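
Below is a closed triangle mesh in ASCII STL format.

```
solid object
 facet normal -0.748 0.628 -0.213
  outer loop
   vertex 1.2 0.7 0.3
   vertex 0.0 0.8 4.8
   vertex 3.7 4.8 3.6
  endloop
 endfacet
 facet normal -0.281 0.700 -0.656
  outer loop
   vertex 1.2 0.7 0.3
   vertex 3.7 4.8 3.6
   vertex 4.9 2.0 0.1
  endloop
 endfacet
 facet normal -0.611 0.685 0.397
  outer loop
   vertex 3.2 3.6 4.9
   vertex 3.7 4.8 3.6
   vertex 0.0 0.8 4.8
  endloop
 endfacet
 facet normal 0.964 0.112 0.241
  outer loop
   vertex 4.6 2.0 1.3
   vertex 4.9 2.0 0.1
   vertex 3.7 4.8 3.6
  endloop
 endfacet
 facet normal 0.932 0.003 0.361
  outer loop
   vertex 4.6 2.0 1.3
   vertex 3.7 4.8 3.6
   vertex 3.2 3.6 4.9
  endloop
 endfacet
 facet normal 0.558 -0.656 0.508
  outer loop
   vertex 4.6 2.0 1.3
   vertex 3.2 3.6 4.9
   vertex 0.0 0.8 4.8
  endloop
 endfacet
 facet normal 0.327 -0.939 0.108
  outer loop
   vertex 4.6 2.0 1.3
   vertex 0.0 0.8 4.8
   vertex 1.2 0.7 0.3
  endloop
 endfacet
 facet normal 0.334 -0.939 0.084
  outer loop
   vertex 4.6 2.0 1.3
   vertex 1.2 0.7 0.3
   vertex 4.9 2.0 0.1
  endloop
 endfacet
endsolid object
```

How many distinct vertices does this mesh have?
6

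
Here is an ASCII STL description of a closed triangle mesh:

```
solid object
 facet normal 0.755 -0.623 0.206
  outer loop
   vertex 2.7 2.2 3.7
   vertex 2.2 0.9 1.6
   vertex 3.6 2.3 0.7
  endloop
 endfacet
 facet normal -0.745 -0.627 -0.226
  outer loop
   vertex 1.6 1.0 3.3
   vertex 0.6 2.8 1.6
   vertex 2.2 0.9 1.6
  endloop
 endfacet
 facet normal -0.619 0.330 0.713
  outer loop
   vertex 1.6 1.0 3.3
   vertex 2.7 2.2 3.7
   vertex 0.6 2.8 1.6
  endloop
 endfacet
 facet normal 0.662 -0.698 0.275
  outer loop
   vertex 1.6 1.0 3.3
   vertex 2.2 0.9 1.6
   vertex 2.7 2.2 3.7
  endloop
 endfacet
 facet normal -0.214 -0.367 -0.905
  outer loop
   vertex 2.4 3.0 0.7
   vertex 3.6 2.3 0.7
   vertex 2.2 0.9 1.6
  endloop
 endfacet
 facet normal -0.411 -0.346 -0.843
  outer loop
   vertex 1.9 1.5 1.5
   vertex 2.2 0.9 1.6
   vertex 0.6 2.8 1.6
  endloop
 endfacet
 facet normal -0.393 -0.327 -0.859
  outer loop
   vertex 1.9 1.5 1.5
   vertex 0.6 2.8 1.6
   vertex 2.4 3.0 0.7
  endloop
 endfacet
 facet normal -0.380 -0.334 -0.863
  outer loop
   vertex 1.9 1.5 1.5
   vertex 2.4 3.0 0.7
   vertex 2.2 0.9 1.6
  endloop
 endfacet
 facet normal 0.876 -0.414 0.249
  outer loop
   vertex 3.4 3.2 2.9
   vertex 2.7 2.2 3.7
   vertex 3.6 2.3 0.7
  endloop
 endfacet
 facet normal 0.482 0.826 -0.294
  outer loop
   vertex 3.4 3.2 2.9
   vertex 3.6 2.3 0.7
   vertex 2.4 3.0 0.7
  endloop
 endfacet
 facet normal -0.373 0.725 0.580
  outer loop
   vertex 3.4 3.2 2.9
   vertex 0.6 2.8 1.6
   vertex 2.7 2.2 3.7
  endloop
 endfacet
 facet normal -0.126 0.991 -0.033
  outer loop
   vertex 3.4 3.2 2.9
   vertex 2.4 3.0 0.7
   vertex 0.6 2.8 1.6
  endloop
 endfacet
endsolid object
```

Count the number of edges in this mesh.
18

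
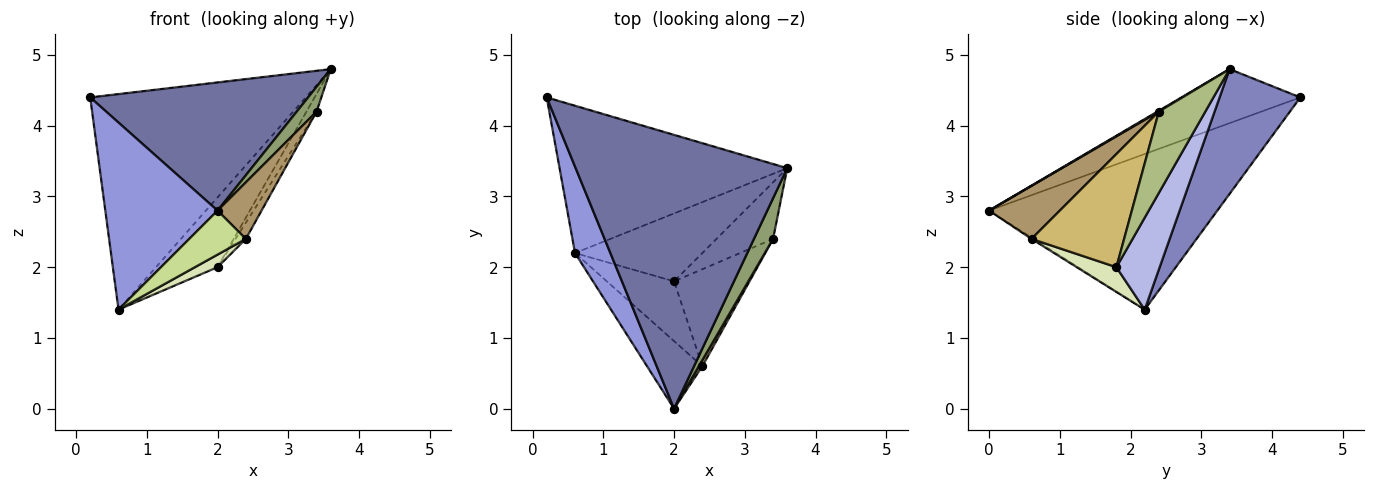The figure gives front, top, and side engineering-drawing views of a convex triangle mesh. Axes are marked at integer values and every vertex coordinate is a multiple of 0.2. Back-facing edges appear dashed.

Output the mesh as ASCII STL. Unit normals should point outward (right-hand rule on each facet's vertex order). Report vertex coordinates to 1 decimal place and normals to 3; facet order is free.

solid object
 facet normal -0.225 -0.413 0.882
  outer loop
   vertex 2.0 0.0 2.8
   vertex 3.6 3.4 4.8
   vertex 0.2 4.4 4.4
  endloop
 endfacet
 facet normal 0.295 0.789 -0.539
  outer loop
   vertex 0.6 2.2 1.4
   vertex 0.2 4.4 4.4
   vertex 3.6 3.4 4.8
  endloop
 endfacet
 facet normal -0.879 -0.432 0.200
  outer loop
   vertex 0.6 2.2 1.4
   vertex 2.0 0.0 2.8
   vertex 0.2 4.4 4.4
  endloop
 endfacet
 facet normal 0.450 0.640 -0.623
  outer loop
   vertex 2.0 1.8 2.0
   vertex 0.6 2.2 1.4
   vertex 3.6 3.4 4.8
  endloop
 endfacet
 facet normal 0.037 -0.520 0.854
  outer loop
   vertex 3.4 2.4 4.2
   vertex 3.6 3.4 4.8
   vertex 2.0 0.0 2.8
  endloop
 endfacet
 facet normal 0.808 0.176 -0.562
  outer loop
   vertex 3.4 2.4 4.2
   vertex 2.0 1.8 2.0
   vertex 3.6 3.4 4.8
  endloop
 endfacet
 facet normal -0.019 -0.546 -0.838
  outer loop
   vertex 2.4 0.6 2.4
   vertex 2.0 0.0 2.8
   vertex 0.6 2.2 1.4
  endloop
 endfacet
 facet normal 0.339 -0.194 -0.921
  outer loop
   vertex 2.4 0.6 2.4
   vertex 0.6 2.2 1.4
   vertex 2.0 1.8 2.0
  endloop
 endfacet
 facet normal 0.848 -0.527 0.057
  outer loop
   vertex 2.4 0.6 2.4
   vertex 3.4 2.4 4.2
   vertex 2.0 0.0 2.8
  endloop
 endfacet
 facet normal 0.829 0.092 -0.552
  outer loop
   vertex 2.4 0.6 2.4
   vertex 2.0 1.8 2.0
   vertex 3.4 2.4 4.2
  endloop
 endfacet
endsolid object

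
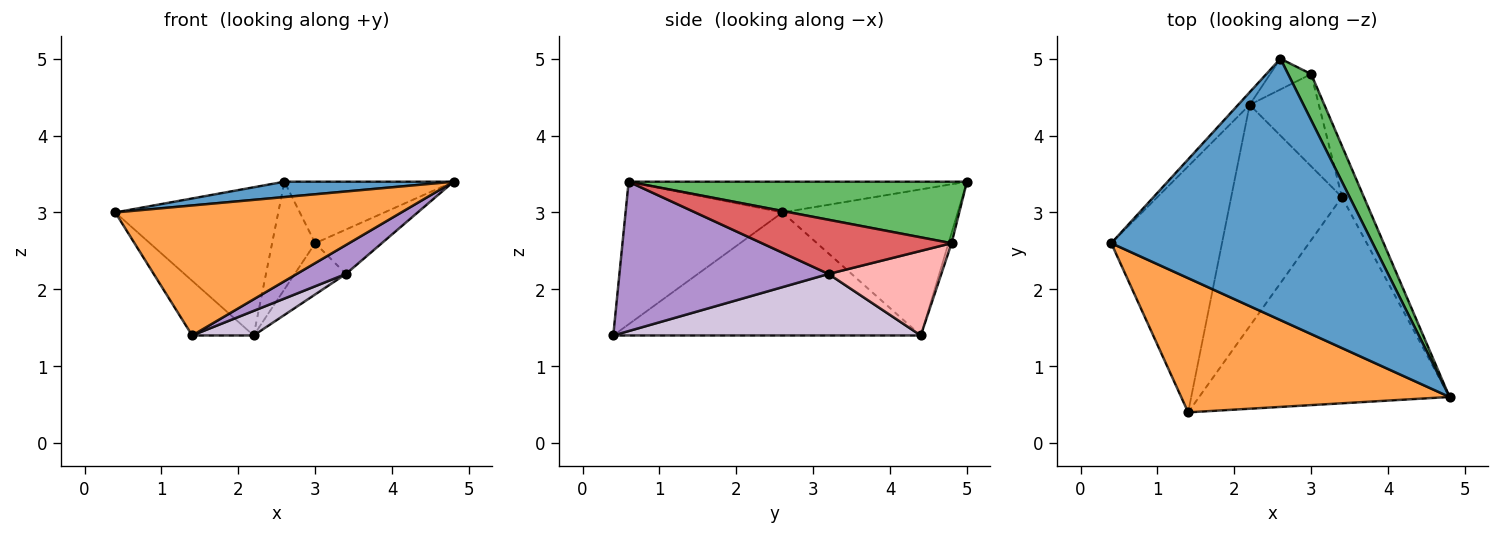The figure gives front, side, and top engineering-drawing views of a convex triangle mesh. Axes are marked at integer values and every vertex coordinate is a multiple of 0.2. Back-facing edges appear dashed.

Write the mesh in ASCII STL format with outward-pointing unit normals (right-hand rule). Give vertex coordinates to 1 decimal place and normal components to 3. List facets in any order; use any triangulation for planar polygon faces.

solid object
 facet normal -0.117 -0.058 0.991
  outer loop
   vertex 2.6 5.0 3.4
   vertex 0.4 2.6 3.0
   vertex 4.8 0.6 3.4
  endloop
 endfacet
 facet normal -0.731 0.680 -0.058
  outer loop
   vertex 2.2 4.4 1.4
   vertex 0.4 2.6 3.0
   vertex 2.6 5.0 3.4
  endloop
 endfacet
 facet normal -0.356 -0.650 0.671
  outer loop
   vertex 1.4 0.4 1.4
   vertex 4.8 0.6 3.4
   vertex 0.4 2.6 3.0
  endloop
 endfacet
 facet normal -0.735 0.147 -0.662
  outer loop
   vertex 1.4 0.4 1.4
   vertex 0.4 2.6 3.0
   vertex 2.2 4.4 1.4
  endloop
 endfacet
 facet normal 0.848 0.424 0.318
  outer loop
   vertex 3.0 4.8 2.6
   vertex 2.6 5.0 3.4
   vertex 4.8 0.6 3.4
  endloop
 endfacet
 facet normal -0.069 0.959 -0.274
  outer loop
   vertex 3.0 4.8 2.6
   vertex 2.2 4.4 1.4
   vertex 2.6 5.0 3.4
  endloop
 endfacet
 facet normal 0.881 0.310 -0.357
  outer loop
   vertex 3.4 3.2 2.2
   vertex 3.0 4.8 2.6
   vertex 4.8 0.6 3.4
  endloop
 endfacet
 facet normal 0.730 0.332 -0.597
  outer loop
   vertex 3.4 3.2 2.2
   vertex 2.2 4.4 1.4
   vertex 3.0 4.8 2.6
  endloop
 endfacet
 facet normal 0.509 -0.120 -0.853
  outer loop
   vertex 3.4 3.2 2.2
   vertex 4.8 0.6 3.4
   vertex 1.4 0.4 1.4
  endloop
 endfacet
 facet normal 0.483 -0.097 -0.870
  outer loop
   vertex 3.4 3.2 2.2
   vertex 1.4 0.4 1.4
   vertex 2.2 4.4 1.4
  endloop
 endfacet
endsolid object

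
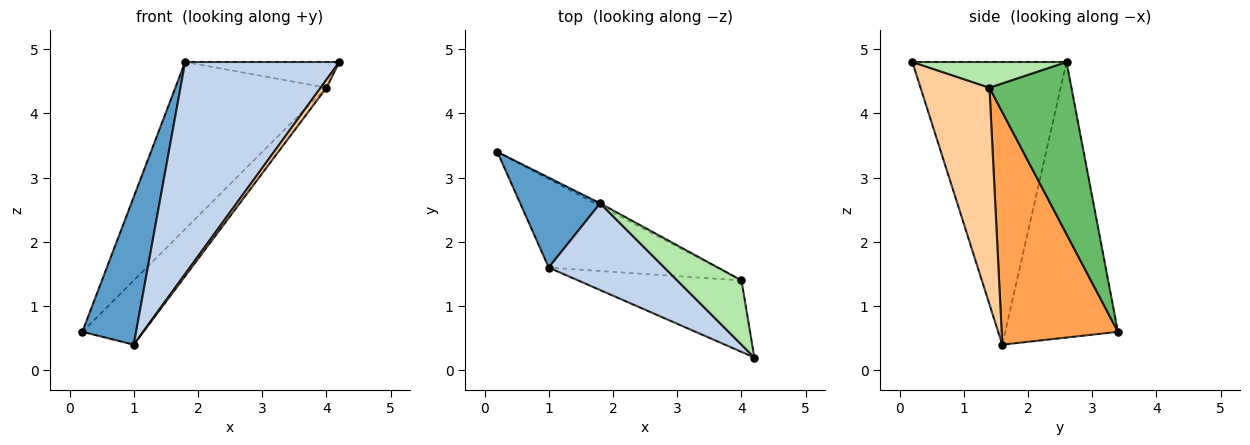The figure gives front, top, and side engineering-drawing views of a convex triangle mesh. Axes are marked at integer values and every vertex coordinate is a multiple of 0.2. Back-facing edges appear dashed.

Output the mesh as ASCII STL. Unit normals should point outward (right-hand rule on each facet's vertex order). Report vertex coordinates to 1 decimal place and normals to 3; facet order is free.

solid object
 facet normal -0.873 -0.416 0.253
  outer loop
   vertex 1.8 2.6 4.8
   vertex 0.2 3.4 0.6
   vertex 1.0 1.6 0.4
  endloop
 endfacet
 facet normal -0.679 -0.679 0.278
  outer loop
   vertex 1.8 2.6 4.8
   vertex 1.0 1.6 0.4
   vertex 4.2 0.2 4.8
  endloop
 endfacet
 facet normal 0.746 0.391 -0.540
  outer loop
   vertex 4.0 1.4 4.4
   vertex 1.0 1.6 0.4
   vertex 0.2 3.4 0.6
  endloop
 endfacet
 facet normal 0.797 -0.068 -0.601
  outer loop
   vertex 4.0 1.4 4.4
   vertex 4.2 0.2 4.8
   vertex 1.0 1.6 0.4
  endloop
 endfacet
 facet normal 0.477 0.879 -0.014
  outer loop
   vertex 4.0 1.4 4.4
   vertex 0.2 3.4 0.6
   vertex 1.8 2.6 4.8
  endloop
 endfacet
 facet normal 0.348 0.348 0.870
  outer loop
   vertex 4.0 1.4 4.4
   vertex 1.8 2.6 4.8
   vertex 4.2 0.2 4.8
  endloop
 endfacet
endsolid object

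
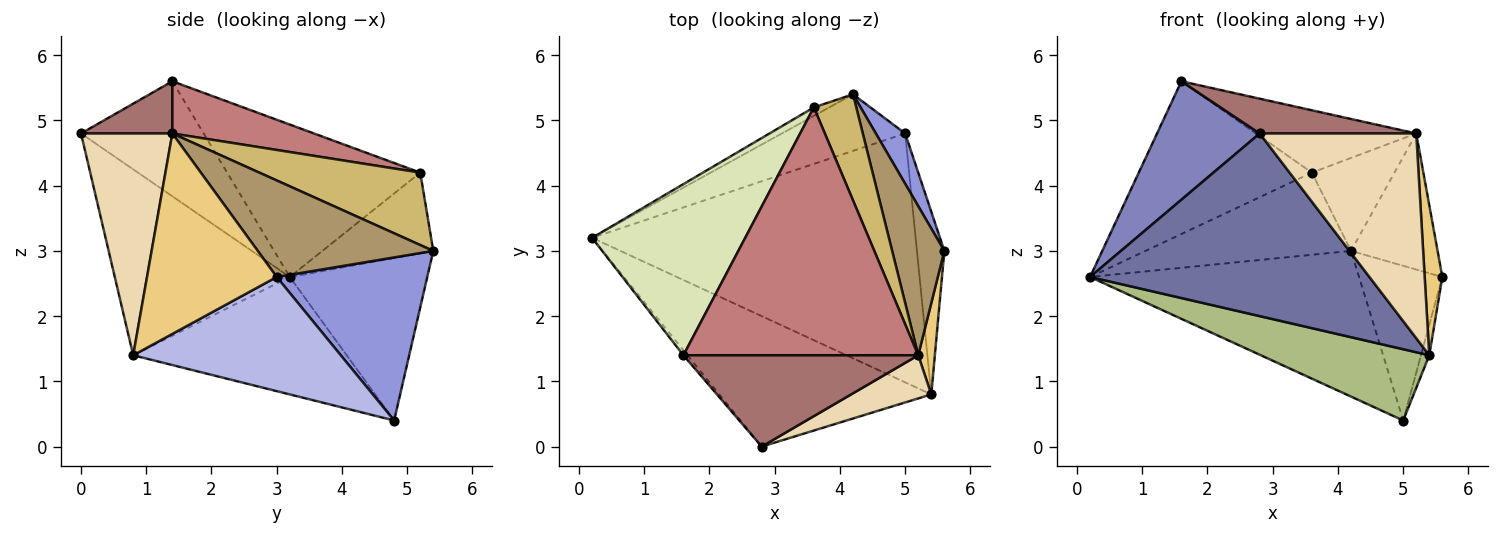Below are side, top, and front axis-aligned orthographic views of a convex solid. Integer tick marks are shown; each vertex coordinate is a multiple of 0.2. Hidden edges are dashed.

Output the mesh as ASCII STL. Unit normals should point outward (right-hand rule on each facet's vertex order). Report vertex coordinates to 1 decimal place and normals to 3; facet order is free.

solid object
 facet normal -0.454 -0.725 -0.518
  outer loop
   vertex 5.4 0.8 1.4
   vertex 2.8 0.0 4.8
   vertex 0.2 3.2 2.6
  endloop
 endfacet
 facet normal -0.767 -0.642 -0.027
  outer loop
   vertex 1.6 1.4 5.6
   vertex 0.2 3.2 2.6
   vertex 2.8 0.0 4.8
  endloop
 endfacet
 facet normal 0.864 0.478 0.156
  outer loop
   vertex 5.0 4.8 0.4
   vertex 4.2 5.4 3.0
   vertex 5.6 3.0 2.6
  endloop
 endfacet
 facet normal 0.972 0.039 -0.233
  outer loop
   vertex 5.0 4.8 0.4
   vertex 5.6 3.0 2.6
   vertex 5.4 0.8 1.4
  endloop
 endfacet
 facet normal -0.430 0.842 -0.327
  outer loop
   vertex 5.0 4.8 0.4
   vertex 0.2 3.2 2.6
   vertex 4.2 5.4 3.0
  endloop
 endfacet
 facet normal -0.329 -0.260 -0.908
  outer loop
   vertex 5.0 4.8 0.4
   vertex 5.4 0.8 1.4
   vertex 0.2 3.2 2.6
  endloop
 endfacet
 facet normal -0.473 0.876 -0.090
  outer loop
   vertex 3.6 5.2 4.2
   vertex 4.2 5.4 3.0
   vertex 0.2 3.2 2.6
  endloop
 endfacet
 facet normal -0.596 0.535 0.599
  outer loop
   vertex 3.6 5.2 4.2
   vertex 0.2 3.2 2.6
   vertex 1.6 1.4 5.6
  endloop
 endfacet
 facet normal 0.807 0.398 0.436
  outer loop
   vertex 5.2 1.4 4.8
   vertex 5.6 3.0 2.6
   vertex 4.2 5.4 3.0
  endloop
 endfacet
 facet normal 0.789 0.405 0.462
  outer loop
   vertex 5.2 1.4 4.8
   vertex 4.2 5.4 3.0
   vertex 3.6 5.2 4.2
  endloop
 endfacet
 facet normal 0.988 -0.134 0.082
  outer loop
   vertex 5.2 1.4 4.8
   vertex 5.4 0.8 1.4
   vertex 5.6 3.0 2.6
  endloop
 endfacet
 facet normal 0.496 -0.850 0.179
  outer loop
   vertex 5.2 1.4 4.8
   vertex 2.8 0.0 4.8
   vertex 5.4 0.8 1.4
  endloop
 endfacet
 facet normal 0.203 -0.349 0.915
  outer loop
   vertex 5.2 1.4 4.8
   vertex 1.6 1.4 5.6
   vertex 2.8 0.0 4.8
  endloop
 endfacet
 facet normal 0.211 0.238 0.948
  outer loop
   vertex 5.2 1.4 4.8
   vertex 3.6 5.2 4.2
   vertex 1.6 1.4 5.6
  endloop
 endfacet
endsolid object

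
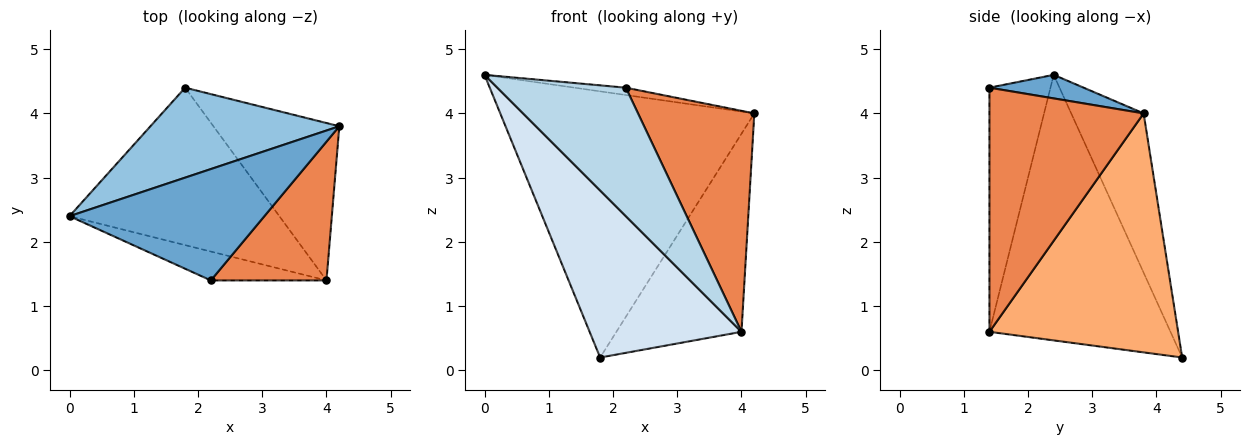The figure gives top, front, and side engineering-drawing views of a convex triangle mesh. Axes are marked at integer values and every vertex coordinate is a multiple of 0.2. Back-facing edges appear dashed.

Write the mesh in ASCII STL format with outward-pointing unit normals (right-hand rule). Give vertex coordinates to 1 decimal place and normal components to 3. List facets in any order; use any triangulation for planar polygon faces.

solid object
 facet normal 0.120 0.065 0.991
  outer loop
   vertex 2.2 1.4 4.4
   vertex 4.2 3.8 4.0
   vertex 0.0 2.4 4.6
  endloop
 endfacet
 facet normal -0.261 0.915 0.309
  outer loop
   vertex 1.8 4.4 0.2
   vertex 0.0 2.4 4.6
   vertex 4.2 3.8 4.0
  endloop
 endfacet
 facet normal -0.420 -0.885 -0.199
  outer loop
   vertex 4.0 1.4 0.6
   vertex 2.2 1.4 4.4
   vertex 0.0 2.4 4.6
  endloop
 endfacet
 facet normal -0.655 -0.550 -0.518
  outer loop
   vertex 4.0 1.4 0.6
   vertex 0.0 2.4 4.6
   vertex 1.8 4.4 0.2
  endloop
 endfacet
 facet normal 0.747 -0.563 0.354
  outer loop
   vertex 4.0 1.4 0.6
   vertex 4.2 3.8 4.0
   vertex 2.2 1.4 4.4
  endloop
 endfacet
 facet normal 0.763 0.506 -0.402
  outer loop
   vertex 4.0 1.4 0.6
   vertex 1.8 4.4 0.2
   vertex 4.2 3.8 4.0
  endloop
 endfacet
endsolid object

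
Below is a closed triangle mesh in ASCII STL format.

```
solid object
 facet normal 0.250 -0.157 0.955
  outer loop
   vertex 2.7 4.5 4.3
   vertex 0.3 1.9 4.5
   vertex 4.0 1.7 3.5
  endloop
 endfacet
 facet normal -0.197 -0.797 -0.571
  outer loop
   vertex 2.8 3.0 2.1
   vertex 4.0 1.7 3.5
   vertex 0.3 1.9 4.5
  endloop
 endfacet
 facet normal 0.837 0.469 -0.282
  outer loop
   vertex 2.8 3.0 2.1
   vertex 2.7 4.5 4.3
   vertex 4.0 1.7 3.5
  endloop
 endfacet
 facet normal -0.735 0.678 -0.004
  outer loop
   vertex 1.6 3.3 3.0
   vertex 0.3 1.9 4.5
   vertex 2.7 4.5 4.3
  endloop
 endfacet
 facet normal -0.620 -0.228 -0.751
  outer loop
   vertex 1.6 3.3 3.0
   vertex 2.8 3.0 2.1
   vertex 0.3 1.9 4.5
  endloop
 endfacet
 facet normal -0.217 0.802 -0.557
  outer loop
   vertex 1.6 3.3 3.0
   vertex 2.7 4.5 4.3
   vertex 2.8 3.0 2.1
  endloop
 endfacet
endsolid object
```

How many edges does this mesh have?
9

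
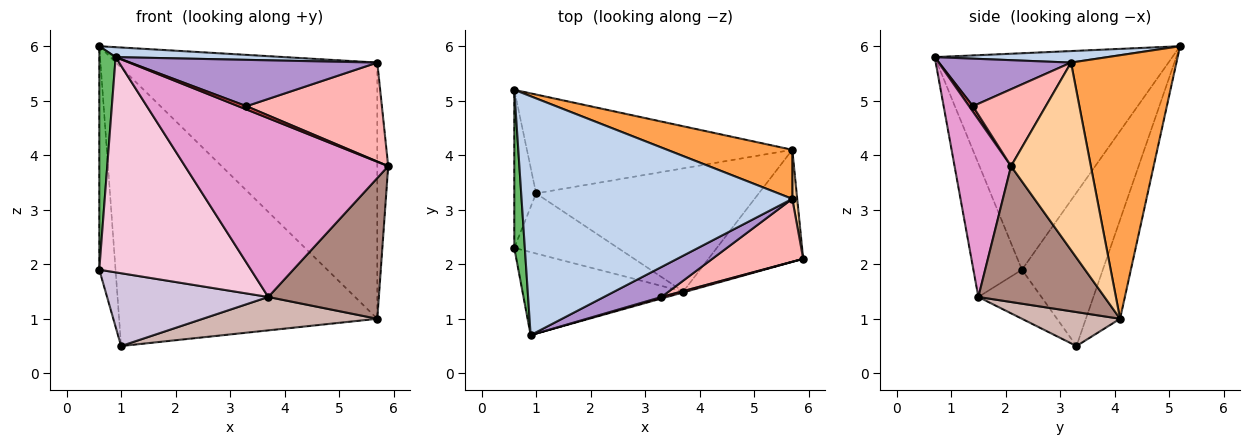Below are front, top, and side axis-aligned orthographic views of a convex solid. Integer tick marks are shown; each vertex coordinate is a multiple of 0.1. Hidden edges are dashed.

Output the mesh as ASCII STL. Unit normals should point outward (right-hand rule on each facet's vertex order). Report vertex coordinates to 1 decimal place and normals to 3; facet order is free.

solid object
 facet normal -0.124 0.935 -0.332
  outer loop
   vertex 5.7 4.1 1.0
   vertex 1.0 3.3 0.5
   vertex 0.6 5.2 6.0
  endloop
 endfacet
 facet normal 0.042 -0.042 0.998
  outer loop
   vertex 5.7 3.2 5.7
   vertex 0.6 5.2 6.0
   vertex 0.9 0.7 5.8
  endloop
 endfacet
 facet normal 0.368 0.913 0.175
  outer loop
   vertex 5.7 3.2 5.7
   vertex 5.7 4.1 1.0
   vertex 0.6 5.2 6.0
  endloop
 endfacet
 facet normal 0.990 0.135 0.026
  outer loop
   vertex 5.7 3.2 5.7
   vertex 5.9 2.1 3.8
   vertex 5.7 4.1 1.0
  endloop
 endfacet
 facet normal -0.996 -0.069 0.049
  outer loop
   vertex 0.6 2.3 1.9
   vertex 0.9 0.7 5.8
   vertex 0.6 5.2 6.0
  endloop
 endfacet
 facet normal -0.971 0.195 -0.138
  outer loop
   vertex 0.6 2.3 1.9
   vertex 0.6 5.2 6.0
   vertex 1.0 3.3 0.5
  endloop
 endfacet
 facet normal 0.389 -0.835 0.389
  outer loop
   vertex 3.3 1.4 4.9
   vertex 0.9 0.7 5.8
   vertex 5.9 2.1 3.8
  endloop
 endfacet
 facet normal 0.414 -0.768 0.488
  outer loop
   vertex 3.3 1.4 4.9
   vertex 5.9 2.1 3.8
   vertex 5.7 3.2 5.7
  endloop
 endfacet
 facet normal 0.409 -0.766 0.496
  outer loop
   vertex 3.3 1.4 4.9
   vertex 5.7 3.2 5.7
   vertex 0.9 0.7 5.8
  endloop
 endfacet
 facet normal -0.289 -0.738 -0.610
  outer loop
   vertex 3.7 1.5 1.4
   vertex 0.6 2.3 1.9
   vertex 1.0 3.3 0.5
  endloop
 endfacet
 facet normal 0.666 -0.584 -0.465
  outer loop
   vertex 3.7 1.5 1.4
   vertex 5.7 4.1 1.0
   vertex 5.9 2.1 3.8
  endloop
 endfacet
 facet normal 0.146 -0.259 -0.955
  outer loop
   vertex 3.7 1.5 1.4
   vertex 1.0 3.3 0.5
   vertex 5.7 4.1 1.0
  endloop
 endfacet
 facet normal 0.268 -0.963 -0.005
  outer loop
   vertex 3.7 1.5 1.4
   vertex 5.9 2.1 3.8
   vertex 0.9 0.7 5.8
  endloop
 endfacet
 facet normal -0.286 -0.894 -0.345
  outer loop
   vertex 3.7 1.5 1.4
   vertex 0.9 0.7 5.8
   vertex 0.6 2.3 1.9
  endloop
 endfacet
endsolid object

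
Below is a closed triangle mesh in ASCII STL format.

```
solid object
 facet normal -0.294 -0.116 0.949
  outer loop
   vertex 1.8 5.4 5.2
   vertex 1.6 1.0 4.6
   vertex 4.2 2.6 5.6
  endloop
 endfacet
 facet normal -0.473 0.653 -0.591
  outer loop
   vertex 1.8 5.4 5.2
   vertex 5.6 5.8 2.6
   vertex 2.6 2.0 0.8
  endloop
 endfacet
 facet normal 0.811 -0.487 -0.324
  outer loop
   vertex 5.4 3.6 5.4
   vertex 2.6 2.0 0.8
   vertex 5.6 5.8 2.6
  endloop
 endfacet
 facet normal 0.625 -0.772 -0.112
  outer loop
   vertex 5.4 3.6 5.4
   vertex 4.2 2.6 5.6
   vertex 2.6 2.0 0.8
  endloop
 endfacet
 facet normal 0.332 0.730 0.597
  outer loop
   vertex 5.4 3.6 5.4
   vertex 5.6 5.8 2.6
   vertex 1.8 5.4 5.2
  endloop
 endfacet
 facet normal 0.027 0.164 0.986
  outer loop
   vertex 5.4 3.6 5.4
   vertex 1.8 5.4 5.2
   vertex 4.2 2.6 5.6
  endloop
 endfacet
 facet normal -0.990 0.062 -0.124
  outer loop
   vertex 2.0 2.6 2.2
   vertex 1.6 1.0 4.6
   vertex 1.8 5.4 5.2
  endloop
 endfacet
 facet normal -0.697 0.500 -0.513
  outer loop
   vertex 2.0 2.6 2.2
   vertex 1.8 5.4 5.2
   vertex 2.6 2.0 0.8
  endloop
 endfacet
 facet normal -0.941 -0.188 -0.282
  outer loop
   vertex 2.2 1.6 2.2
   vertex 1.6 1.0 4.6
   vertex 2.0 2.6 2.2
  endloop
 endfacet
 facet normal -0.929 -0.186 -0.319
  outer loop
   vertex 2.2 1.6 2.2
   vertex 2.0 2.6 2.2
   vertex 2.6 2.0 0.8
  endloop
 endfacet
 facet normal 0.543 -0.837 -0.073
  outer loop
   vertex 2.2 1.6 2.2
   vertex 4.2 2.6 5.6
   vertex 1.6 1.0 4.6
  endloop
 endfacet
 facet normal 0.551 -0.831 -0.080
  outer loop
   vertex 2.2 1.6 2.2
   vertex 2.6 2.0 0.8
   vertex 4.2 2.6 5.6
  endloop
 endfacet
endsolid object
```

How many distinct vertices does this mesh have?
8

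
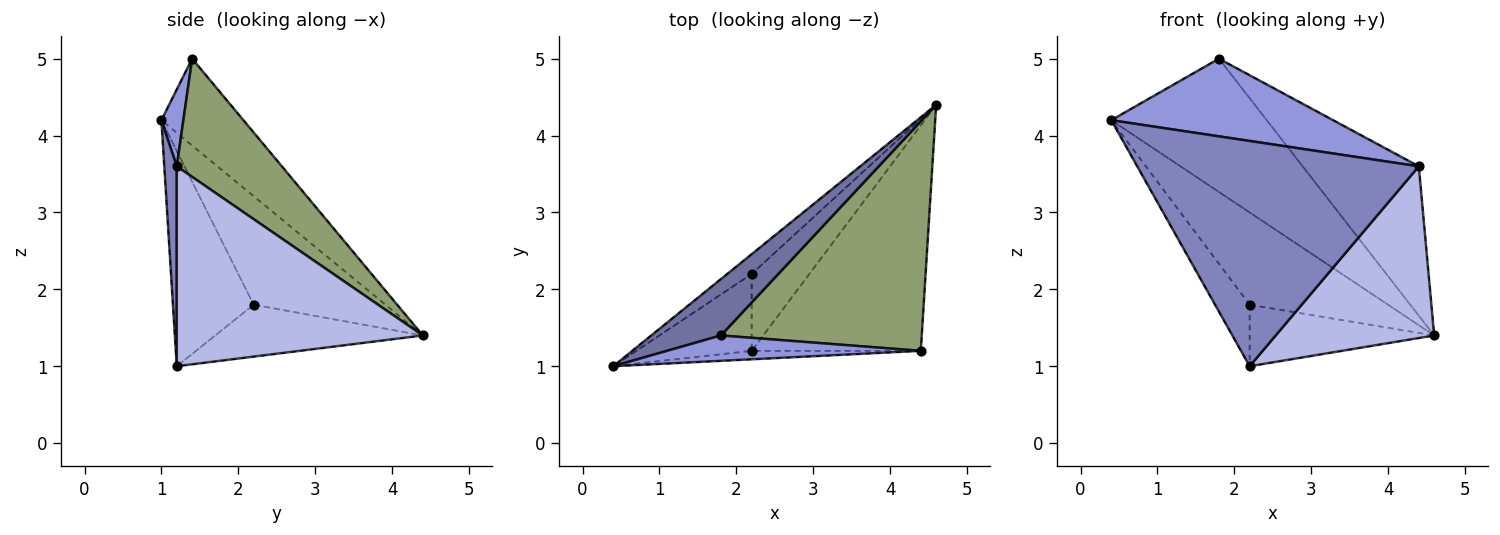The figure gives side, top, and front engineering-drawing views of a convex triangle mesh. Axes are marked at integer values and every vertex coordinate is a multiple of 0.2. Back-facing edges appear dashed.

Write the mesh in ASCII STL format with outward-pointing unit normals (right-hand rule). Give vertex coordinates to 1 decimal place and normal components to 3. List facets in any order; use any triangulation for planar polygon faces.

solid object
 facet normal -0.437 0.828 0.350
  outer loop
   vertex 1.8 1.4 5.0
   vertex 4.6 4.4 1.4
   vertex 0.4 1.0 4.2
  endloop
 endfacet
 facet normal 0.044 -0.998 -0.037
  outer loop
   vertex 4.4 1.2 3.6
   vertex 0.4 1.0 4.2
   vertex 2.2 1.2 1.0
  endloop
 endfacet
 facet normal 0.094 -0.946 0.309
  outer loop
   vertex 4.4 1.2 3.6
   vertex 1.8 1.4 5.0
   vertex 0.4 1.0 4.2
  endloop
 endfacet
 facet normal 0.685 -0.441 -0.580
  outer loop
   vertex 4.4 1.2 3.6
   vertex 2.2 1.2 1.0
   vertex 4.6 4.4 1.4
  endloop
 endfacet
 facet normal 0.442 0.489 0.752
  outer loop
   vertex 4.4 1.2 3.6
   vertex 4.6 4.4 1.4
   vertex 1.8 1.4 5.0
  endloop
 endfacet
 facet normal -0.681 0.716 -0.153
  outer loop
   vertex 2.2 2.2 1.8
   vertex 0.4 1.0 4.2
   vertex 4.6 4.4 1.4
  endloop
 endfacet
 facet normal -0.825 0.353 -0.442
  outer loop
   vertex 2.2 2.2 1.8
   vertex 2.2 1.2 1.0
   vertex 0.4 1.0 4.2
  endloop
 endfacet
 facet normal -0.575 0.511 -0.639
  outer loop
   vertex 2.2 2.2 1.8
   vertex 4.6 4.4 1.4
   vertex 2.2 1.2 1.0
  endloop
 endfacet
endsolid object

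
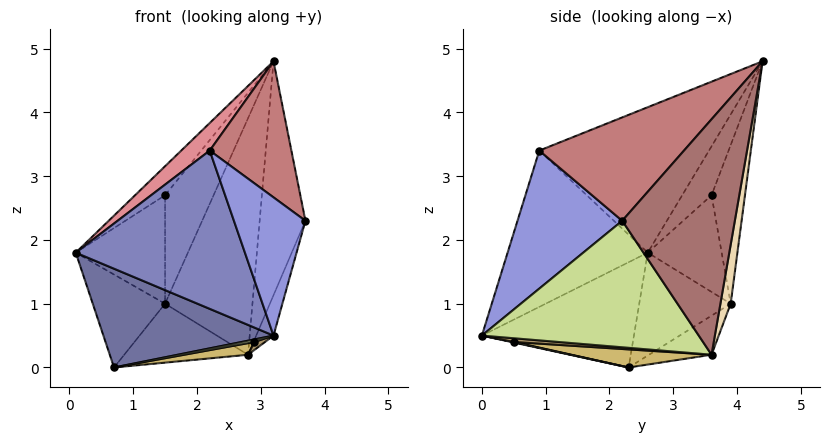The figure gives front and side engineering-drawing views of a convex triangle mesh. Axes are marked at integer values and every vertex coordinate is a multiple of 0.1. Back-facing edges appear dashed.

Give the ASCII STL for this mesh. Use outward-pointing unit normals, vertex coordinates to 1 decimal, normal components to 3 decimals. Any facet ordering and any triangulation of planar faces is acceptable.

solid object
 facet normal -0.663 -0.742 -0.097
  outer loop
   vertex 0.7 2.3 0.0
   vertex 3.2 0.0 0.5
   vertex 0.1 2.6 1.8
  endloop
 endfacet
 facet normal -0.638 -0.770 0.019
  outer loop
   vertex 2.2 0.9 3.4
   vertex 0.1 2.6 1.8
   vertex 3.2 0.0 0.5
  endloop
 endfacet
 facet normal 0.750 -0.512 0.418
  outer loop
   vertex 2.2 0.9 3.4
   vertex 3.2 0.0 0.5
   vertex 3.7 2.2 2.3
  endloop
 endfacet
 facet normal -0.737 0.583 -0.343
  outer loop
   vertex 1.5 3.9 1.0
   vertex 0.7 2.3 0.0
   vertex 0.1 2.6 1.8
  endloop
 endfacet
 facet normal -0.632 0.763 0.135
  outer loop
   vertex 1.5 3.6 2.7
   vertex 1.5 3.9 1.0
   vertex 0.1 2.6 1.8
  endloop
 endfacet
 facet normal -0.308 0.610 -0.730
  outer loop
   vertex 2.8 3.6 0.2
   vertex 0.7 2.3 0.0
   vertex 1.5 3.9 1.0
  endloop
 endfacet
 facet normal 0.934 0.075 -0.350
  outer loop
   vertex 2.8 3.6 0.2
   vertex 3.7 2.2 2.3
   vertex 3.2 0.0 0.5
  endloop
 endfacet
 facet normal 0.035 -0.176 -0.984
  outer loop
   vertex 2.9 0.5 0.4
   vertex 3.2 0.0 0.5
   vertex 0.7 2.3 0.0
  endloop
 endfacet
 facet normal 0.232 -0.055 -0.971
  outer loop
   vertex 2.9 0.5 0.4
   vertex 2.8 3.6 0.2
   vertex 3.2 0.0 0.5
  endloop
 endfacet
 facet normal 0.131 -0.060 -0.990
  outer loop
   vertex 2.9 0.5 0.4
   vertex 0.7 2.3 0.0
   vertex 2.8 3.6 0.2
  endloop
 endfacet
 facet normal -0.561 0.815 0.144
  outer loop
   vertex 3.2 4.4 4.8
   vertex 1.5 3.9 1.0
   vertex 1.5 3.6 2.7
  endloop
 endfacet
 facet normal 0.115 0.977 -0.180
  outer loop
   vertex 3.2 4.4 4.8
   vertex 2.8 3.6 0.2
   vertex 1.5 3.9 1.0
  endloop
 endfacet
 facet normal 0.917 0.373 -0.145
  outer loop
   vertex 3.2 4.4 4.8
   vertex 3.7 2.2 2.3
   vertex 2.8 3.6 0.2
  endloop
 endfacet
 facet normal 0.745 -0.420 0.519
  outer loop
   vertex 3.2 4.4 4.8
   vertex 2.2 0.9 3.4
   vertex 3.7 2.2 2.3
  endloop
 endfacet
 facet normal -0.657 -0.110 0.745
  outer loop
   vertex 3.2 4.4 4.8
   vertex 0.1 2.6 1.8
   vertex 2.2 0.9 3.4
  endloop
 endfacet
 facet normal -0.671 0.686 0.282
  outer loop
   vertex 3.2 4.4 4.8
   vertex 1.5 3.6 2.7
   vertex 0.1 2.6 1.8
  endloop
 endfacet
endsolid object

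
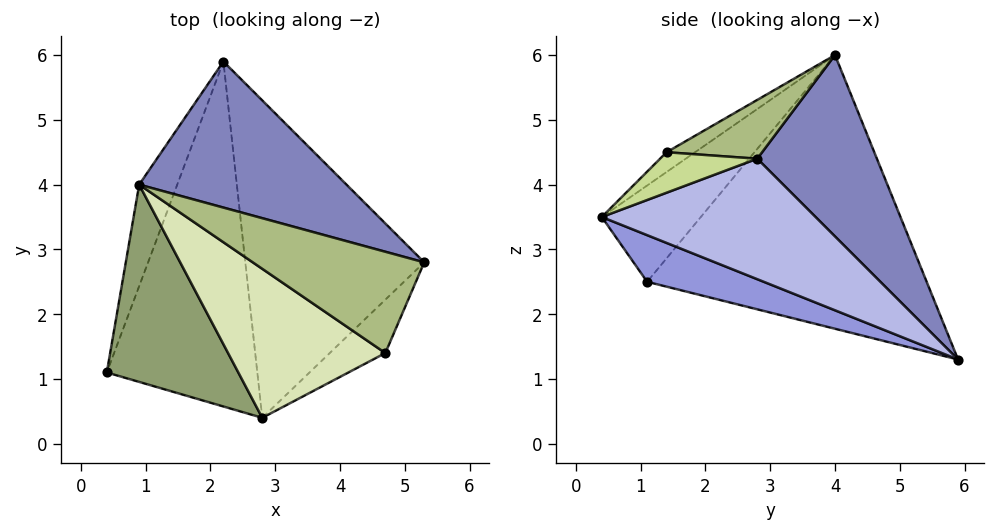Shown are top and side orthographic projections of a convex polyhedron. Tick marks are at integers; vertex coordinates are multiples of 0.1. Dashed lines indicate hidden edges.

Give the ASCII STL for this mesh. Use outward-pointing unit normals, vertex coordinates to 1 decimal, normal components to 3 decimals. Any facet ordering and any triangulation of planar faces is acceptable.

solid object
 facet normal -0.939 0.319 -0.131
  outer loop
   vertex 0.9 4.0 6.0
   vertex 2.2 5.9 1.3
   vertex 0.4 1.1 2.5
  endloop
 endfacet
 facet normal 0.381 0.816 0.435
  outer loop
   vertex 0.9 4.0 6.0
   vertex 5.3 2.8 4.4
   vertex 2.2 5.9 1.3
  endloop
 endfacet
 facet normal 0.279 -0.330 -0.902
  outer loop
   vertex 2.8 0.4 3.5
   vertex 0.4 1.1 2.5
   vertex 2.2 5.9 1.3
  endloop
 endfacet
 facet normal 0.539 -0.261 -0.801
  outer loop
   vertex 2.8 0.4 3.5
   vertex 2.2 5.9 1.3
   vertex 5.3 2.8 4.4
  endloop
 endfacet
 facet normal -0.445 -0.657 0.608
  outer loop
   vertex 2.8 0.4 3.5
   vertex 0.9 4.0 6.0
   vertex 0.4 1.1 2.5
  endloop
 endfacet
 facet normal 0.324 -0.071 0.943
  outer loop
   vertex 4.7 1.4 4.5
   vertex 5.3 2.8 4.4
   vertex 0.9 4.0 6.0
  endloop
 endfacet
 facet normal 0.562 -0.296 -0.772
  outer loop
   vertex 4.7 1.4 4.5
   vertex 2.8 0.4 3.5
   vertex 5.3 2.8 4.4
  endloop
 endfacet
 facet normal -0.100 -0.603 0.792
  outer loop
   vertex 4.7 1.4 4.5
   vertex 0.9 4.0 6.0
   vertex 2.8 0.4 3.5
  endloop
 endfacet
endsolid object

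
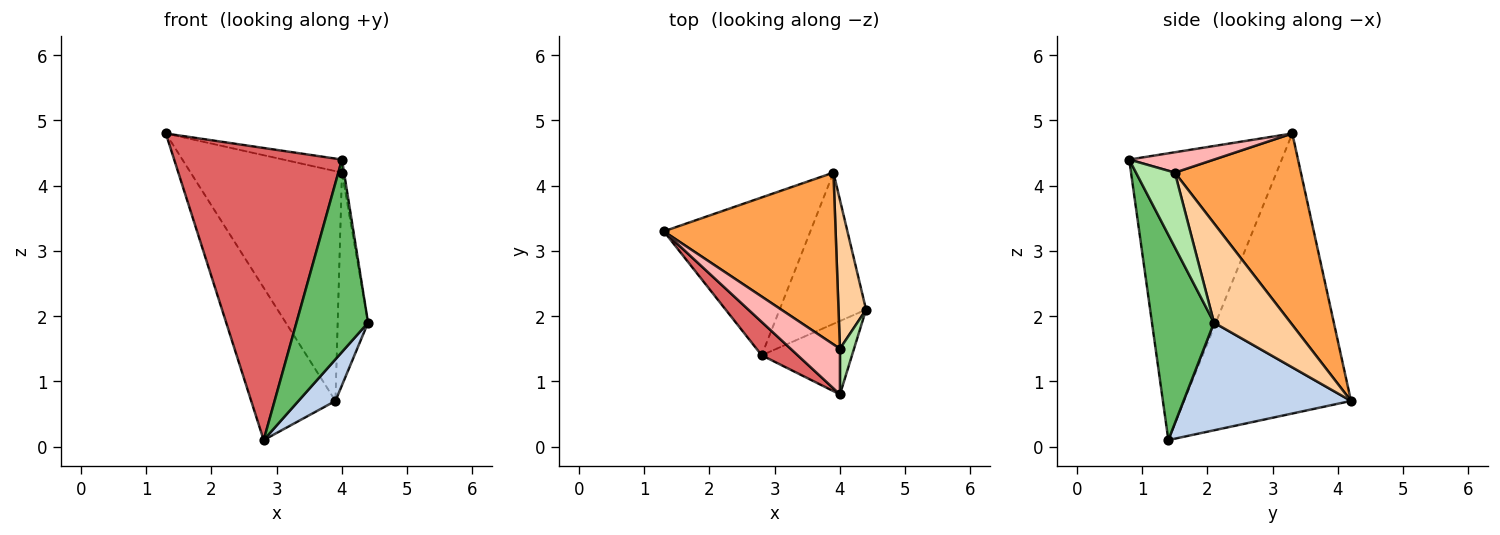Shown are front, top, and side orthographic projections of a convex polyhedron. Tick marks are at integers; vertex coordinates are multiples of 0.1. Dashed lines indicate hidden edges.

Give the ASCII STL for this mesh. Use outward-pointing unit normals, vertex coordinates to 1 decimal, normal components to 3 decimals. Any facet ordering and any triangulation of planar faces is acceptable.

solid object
 facet normal -0.809 0.408 -0.423
  outer loop
   vertex 2.8 1.4 0.1
   vertex 1.3 3.3 4.8
   vertex 3.9 4.2 0.7
  endloop
 endfacet
 facet normal 0.768 -0.170 -0.617
  outer loop
   vertex 2.8 1.4 0.1
   vertex 3.9 4.2 0.7
   vertex 4.4 2.1 1.9
  endloop
 endfacet
 facet normal 0.555 0.666 0.498
  outer loop
   vertex 4.0 1.5 4.2
   vertex 3.9 4.2 0.7
   vertex 1.3 3.3 4.8
  endloop
 endfacet
 facet normal 0.900 0.357 0.250
  outer loop
   vertex 4.0 1.5 4.2
   vertex 4.4 2.1 1.9
   vertex 3.9 4.2 0.7
  endloop
 endfacet
 facet normal 0.629 -0.726 -0.277
  outer loop
   vertex 4.0 0.8 4.4
   vertex 2.8 1.4 0.1
   vertex 4.4 2.1 1.9
  endloop
 endfacet
 facet normal 0.981 0.053 0.184
  outer loop
   vertex 4.0 0.8 4.4
   vertex 4.4 2.1 1.9
   vertex 4.0 1.5 4.2
  endloop
 endfacet
 facet normal -0.670 -0.737 0.084
  outer loop
   vertex 4.0 0.8 4.4
   vertex 1.3 3.3 4.8
   vertex 2.8 1.4 0.1
  endloop
 endfacet
 facet normal 0.369 0.255 0.894
  outer loop
   vertex 4.0 0.8 4.4
   vertex 4.0 1.5 4.2
   vertex 1.3 3.3 4.8
  endloop
 endfacet
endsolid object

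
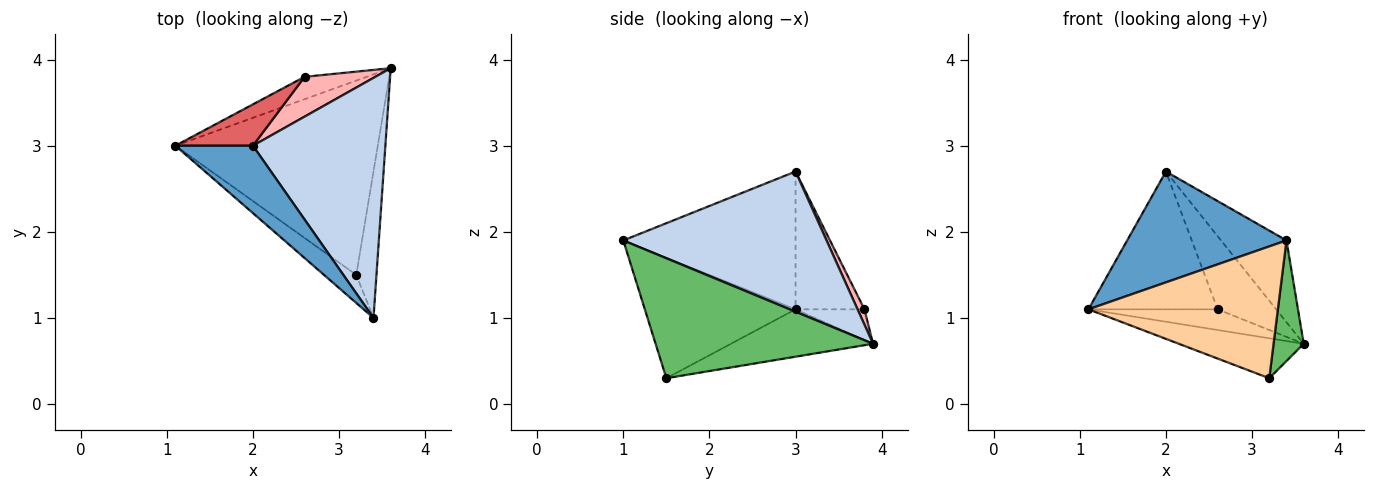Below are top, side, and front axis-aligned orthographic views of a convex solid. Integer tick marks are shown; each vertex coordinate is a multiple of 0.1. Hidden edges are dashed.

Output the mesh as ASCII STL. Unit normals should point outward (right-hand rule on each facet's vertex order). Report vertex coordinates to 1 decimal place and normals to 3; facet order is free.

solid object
 facet normal -0.679 -0.628 0.382
  outer loop
   vertex 2.0 3.0 2.7
   vertex 1.1 3.0 1.1
   vertex 3.4 1.0 1.9
  endloop
 endfacet
 facet normal 0.708 0.228 0.669
  outer loop
   vertex 2.0 3.0 2.7
   vertex 3.4 1.0 1.9
   vertex 3.6 3.9 0.7
  endloop
 endfacet
 facet normal -0.223 0.196 -0.955
  outer loop
   vertex 3.2 1.5 0.3
   vertex 1.1 3.0 1.1
   vertex 3.6 3.9 0.7
  endloop
 endfacet
 facet normal -0.614 -0.772 -0.164
  outer loop
   vertex 3.2 1.5 0.3
   vertex 3.4 1.0 1.9
   vertex 1.1 3.0 1.1
  endloop
 endfacet
 facet normal 0.977 -0.135 -0.164
  outer loop
   vertex 3.2 1.5 0.3
   vertex 3.6 3.9 0.7
   vertex 3.4 1.0 1.9
  endloop
 endfacet
 facet normal -0.340 0.638 -0.691
  outer loop
   vertex 2.6 3.8 1.1
   vertex 3.6 3.9 0.7
   vertex 1.1 3.0 1.1
  endloop
 endfacet
 facet normal -0.455 0.853 0.256
  outer loop
   vertex 2.6 3.8 1.1
   vertex 1.1 3.0 1.1
   vertex 2.0 3.0 2.7
  endloop
 endfacet
 facet normal 0.103 0.874 0.475
  outer loop
   vertex 2.6 3.8 1.1
   vertex 2.0 3.0 2.7
   vertex 3.6 3.9 0.7
  endloop
 endfacet
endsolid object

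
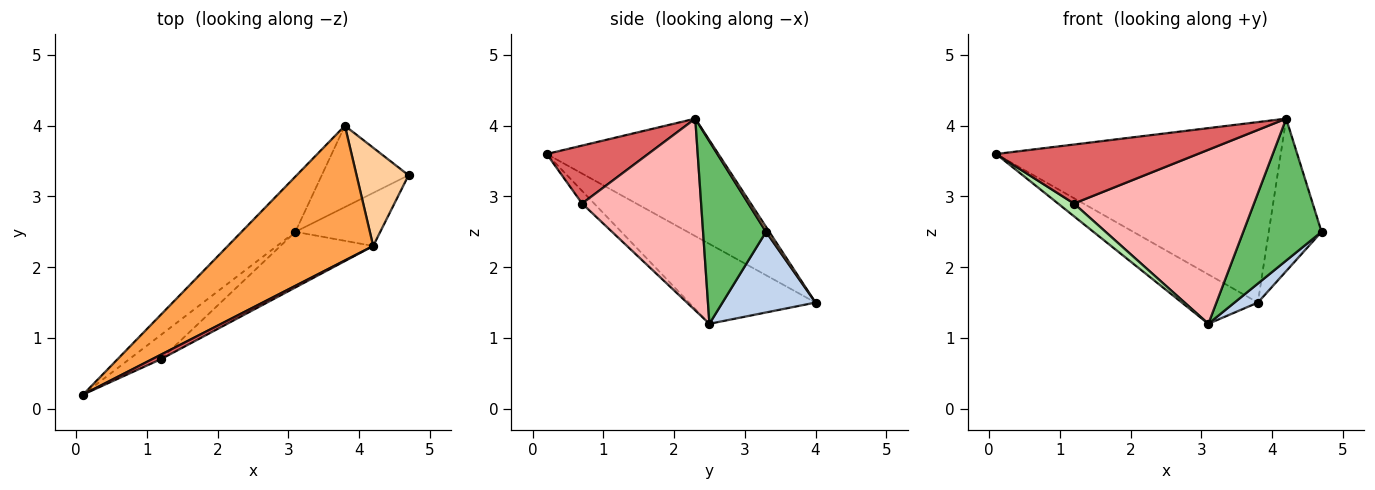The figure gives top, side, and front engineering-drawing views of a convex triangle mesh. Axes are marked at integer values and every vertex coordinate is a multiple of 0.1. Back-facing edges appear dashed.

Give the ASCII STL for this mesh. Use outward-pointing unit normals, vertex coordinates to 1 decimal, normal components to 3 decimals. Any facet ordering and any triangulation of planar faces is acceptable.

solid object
 facet normal -0.742 0.446 -0.500
  outer loop
   vertex 3.1 2.5 1.2
   vertex 0.1 0.2 3.6
   vertex 3.8 4.0 1.5
  endloop
 endfacet
 facet normal 0.671 -0.169 -0.722
  outer loop
   vertex 3.1 2.5 1.2
   vertex 3.8 4.0 1.5
   vertex 4.7 3.3 2.5
  endloop
 endfacet
 facet normal -0.435 0.721 0.539
  outer loop
   vertex 4.2 2.3 4.1
   vertex 3.8 4.0 1.5
   vertex 0.1 0.2 3.6
  endloop
 endfacet
 facet normal 0.052 0.839 0.541
  outer loop
   vertex 4.2 2.3 4.1
   vertex 4.7 3.3 2.5
   vertex 3.8 4.0 1.5
  endloop
 endfacet
 facet normal 0.601 -0.748 -0.280
  outer loop
   vertex 4.2 2.3 4.1
   vertex 3.1 2.5 1.2
   vertex 4.7 3.3 2.5
  endloop
 endfacet
 facet normal -0.332 -0.438 -0.835
  outer loop
   vertex 1.2 0.7 2.9
   vertex 0.1 0.2 3.6
   vertex 3.1 2.5 1.2
  endloop
 endfacet
 facet normal 0.448 -0.891 0.068
  outer loop
   vertex 1.2 0.7 2.9
   vertex 4.2 2.3 4.1
   vertex 0.1 0.2 3.6
  endloop
 endfacet
 facet normal 0.533 -0.806 -0.258
  outer loop
   vertex 1.2 0.7 2.9
   vertex 3.1 2.5 1.2
   vertex 4.2 2.3 4.1
  endloop
 endfacet
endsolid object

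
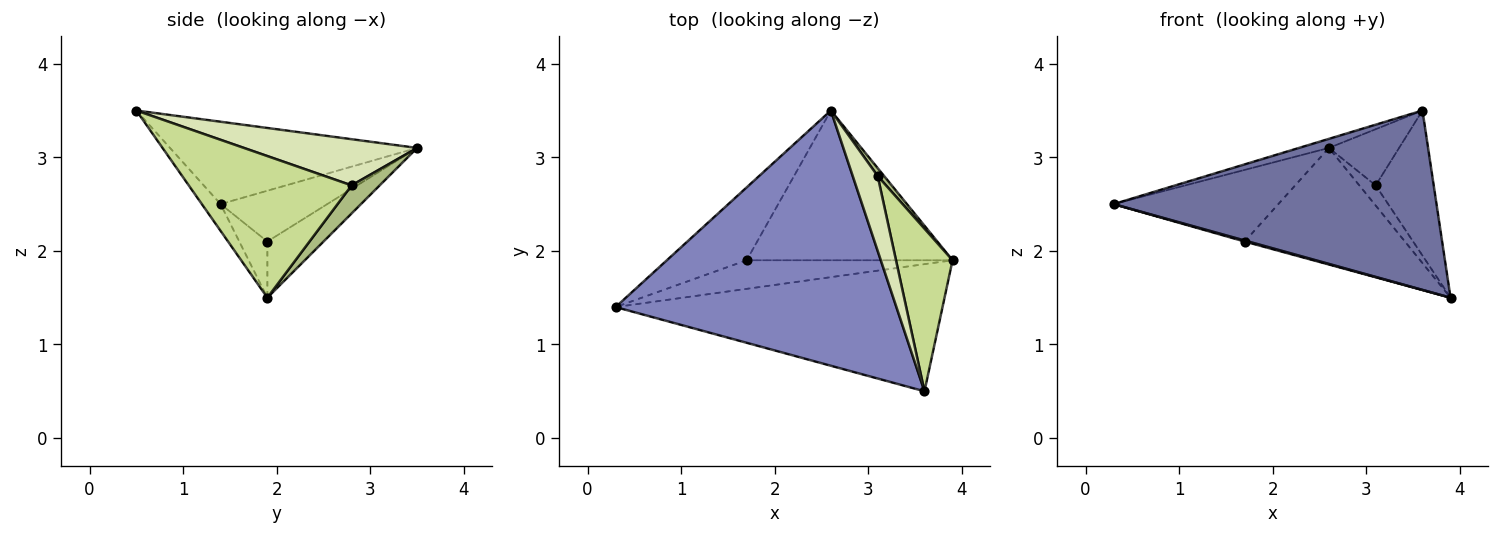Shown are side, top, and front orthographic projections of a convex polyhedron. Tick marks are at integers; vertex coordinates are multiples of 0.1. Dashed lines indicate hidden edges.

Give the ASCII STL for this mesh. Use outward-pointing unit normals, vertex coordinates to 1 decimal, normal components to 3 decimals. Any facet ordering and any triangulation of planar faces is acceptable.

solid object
 facet normal -0.047 -0.815 -0.578
  outer loop
   vertex 3.6 0.5 3.5
   vertex 0.3 1.4 2.5
   vertex 3.9 1.9 1.5
  endloop
 endfacet
 facet normal -0.281 0.034 0.959
  outer loop
   vertex 3.6 0.5 3.5
   vertex 2.6 3.5 3.1
   vertex 0.3 1.4 2.5
  endloop
 endfacet
 facet normal -0.263 -0.035 -0.964
  outer loop
   vertex 1.7 1.9 2.1
   vertex 3.9 1.9 1.5
   vertex 0.3 1.4 2.5
  endloop
 endfacet
 facet normal -0.413 0.638 -0.649
  outer loop
   vertex 1.7 1.9 2.1
   vertex 0.3 1.4 2.5
   vertex 2.6 3.5 3.1
  endloop
 endfacet
 facet normal -0.210 0.601 -0.771
  outer loop
   vertex 1.7 1.9 2.1
   vertex 2.6 3.5 3.1
   vertex 3.9 1.9 1.5
  endloop
 endfacet
 facet normal 0.847 0.494 0.194
  outer loop
   vertex 3.1 2.8 2.7
   vertex 3.9 1.9 1.5
   vertex 2.6 3.5 3.1
  endloop
 endfacet
 facet normal 0.882 0.314 0.352
  outer loop
   vertex 3.1 2.8 2.7
   vertex 3.6 0.5 3.5
   vertex 3.9 1.9 1.5
  endloop
 endfacet
 facet normal 0.829 0.336 0.448
  outer loop
   vertex 3.1 2.8 2.7
   vertex 2.6 3.5 3.1
   vertex 3.6 0.5 3.5
  endloop
 endfacet
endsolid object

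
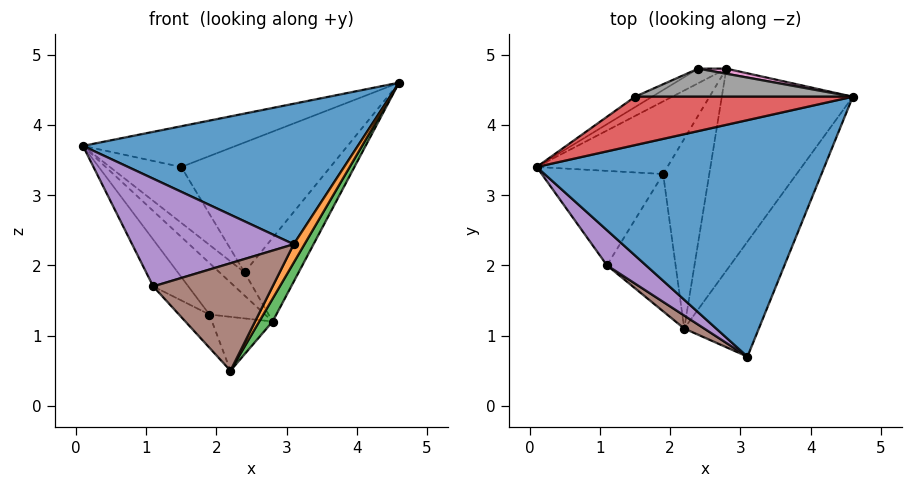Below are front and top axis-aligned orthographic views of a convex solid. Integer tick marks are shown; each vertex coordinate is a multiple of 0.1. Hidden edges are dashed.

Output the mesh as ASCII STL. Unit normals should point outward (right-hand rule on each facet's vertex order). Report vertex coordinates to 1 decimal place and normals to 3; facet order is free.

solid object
 facet normal -0.058 -0.510 0.858
  outer loop
   vertex 3.1 0.7 2.3
   vertex 4.6 4.4 4.6
   vertex 0.1 3.4 3.7
  endloop
 endfacet
 facet normal 0.885 -0.074 -0.459
  outer loop
   vertex 2.2 1.1 0.5
   vertex 4.6 4.4 4.6
   vertex 3.1 0.7 2.3
  endloop
 endfacet
 facet normal 0.880 -0.053 -0.472
  outer loop
   vertex 2.2 1.1 0.5
   vertex 2.8 4.8 1.2
   vertex 4.6 4.4 4.6
  endloop
 endfacet
 facet normal -0.284 0.618 0.733
  outer loop
   vertex 1.5 4.4 3.4
   vertex 0.1 3.4 3.7
   vertex 4.6 4.4 4.6
  endloop
 endfacet
 facet normal -0.579 -0.775 0.253
  outer loop
   vertex 1.1 2.0 1.7
   vertex 3.1 0.7 2.3
   vertex 0.1 3.4 3.7
  endloop
 endfacet
 facet normal -0.563 -0.820 0.099
  outer loop
   vertex 1.1 2.0 1.7
   vertex 2.2 1.1 0.5
   vertex 3.1 0.7 2.3
  endloop
 endfacet
 facet normal 0.106 0.993 0.061
  outer loop
   vertex 2.4 4.8 1.9
   vertex 4.6 4.4 4.6
   vertex 2.8 4.8 1.2
  endloop
 endfacet
 facet normal -0.082 0.974 0.211
  outer loop
   vertex 2.4 4.8 1.9
   vertex 1.5 4.4 3.4
   vertex 4.6 4.4 4.6
  endloop
 endfacet
 facet normal -0.682 0.619 -0.390
  outer loop
   vertex 2.4 4.8 1.9
   vertex 2.8 4.8 1.2
   vertex 0.1 3.4 3.7
  endloop
 endfacet
 facet normal -0.596 0.790 -0.147
  outer loop
   vertex 2.4 4.8 1.9
   vertex 0.1 3.4 3.7
   vertex 1.5 4.4 3.4
  endloop
 endfacet
 facet normal -0.490 0.238 -0.839
  outer loop
   vertex 1.9 3.3 1.3
   vertex 2.8 4.8 1.2
   vertex 2.2 1.1 0.5
  endloop
 endfacet
 facet normal -0.656 0.178 -0.734
  outer loop
   vertex 1.9 3.3 1.3
   vertex 2.2 1.1 0.5
   vertex 1.1 2.0 1.7
  endloop
 endfacet
 facet normal -0.726 0.398 -0.561
  outer loop
   vertex 1.9 3.3 1.3
   vertex 0.1 3.4 3.7
   vertex 2.8 4.8 1.2
  endloop
 endfacet
 facet normal -0.760 0.289 -0.582
  outer loop
   vertex 1.9 3.3 1.3
   vertex 1.1 2.0 1.7
   vertex 0.1 3.4 3.7
  endloop
 endfacet
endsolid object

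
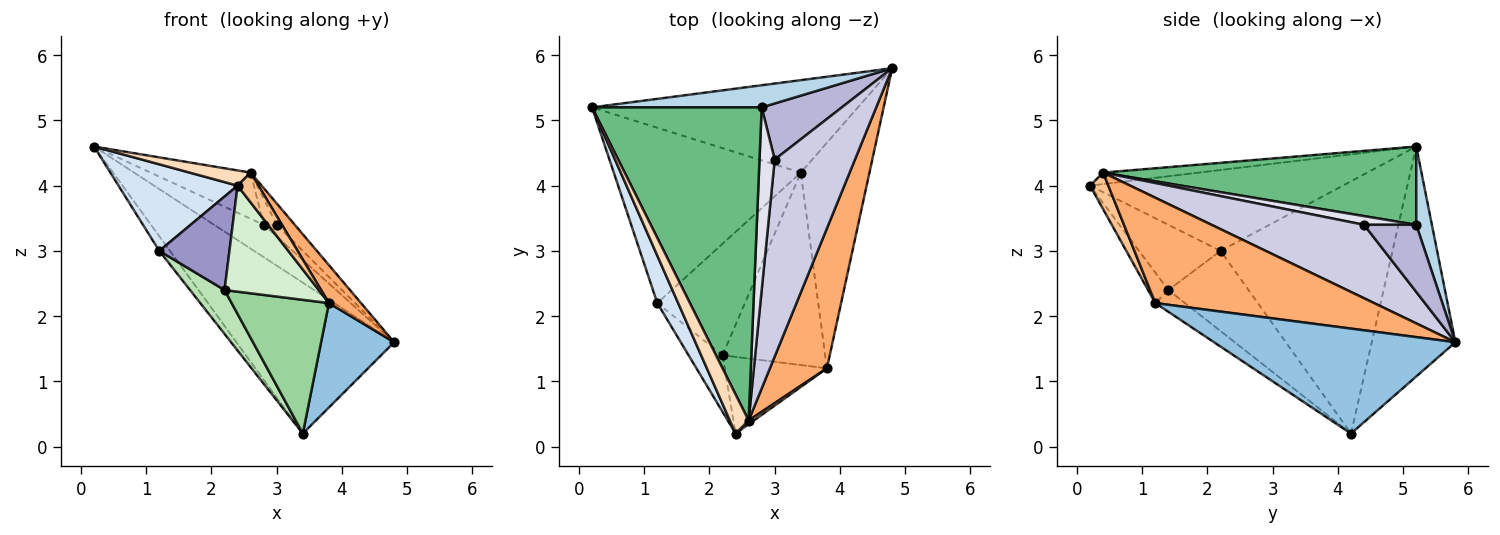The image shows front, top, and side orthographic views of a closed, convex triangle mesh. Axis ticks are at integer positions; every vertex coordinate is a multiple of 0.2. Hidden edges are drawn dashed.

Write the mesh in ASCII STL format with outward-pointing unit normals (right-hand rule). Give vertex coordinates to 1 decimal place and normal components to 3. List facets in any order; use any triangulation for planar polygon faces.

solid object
 facet normal -0.412 0.777 -0.476
  outer loop
   vertex 3.4 4.2 0.2
   vertex 0.2 5.2 4.6
   vertex 4.8 5.8 1.6
  endloop
 endfacet
 facet normal 0.811 -0.246 -0.531
  outer loop
   vertex 3.8 1.2 2.2
   vertex 3.4 4.2 0.2
   vertex 4.8 5.8 1.6
  endloop
 endfacet
 facet normal 0.252 0.799 0.546
  outer loop
   vertex 2.8 5.2 3.4
   vertex 4.8 5.8 1.6
   vertex 0.2 5.2 4.6
  endloop
 endfacet
 facet normal -0.881 -0.415 0.227
  outer loop
   vertex 1.2 2.2 3.0
   vertex 2.4 0.2 4.0
   vertex 0.2 5.2 4.6
  endloop
 endfacet
 facet normal -0.802 0.050 -0.595
  outer loop
   vertex 1.2 2.2 3.0
   vertex 0.2 5.2 4.6
   vertex 3.4 4.2 0.2
  endloop
 endfacet
 facet normal 0.872 -0.128 0.472
  outer loop
   vertex 2.6 0.4 4.2
   vertex 3.8 1.2 2.2
   vertex 4.8 5.8 1.6
  endloop
 endfacet
 facet normal 0.656 -0.749 0.094
  outer loop
   vertex 2.6 0.4 4.2
   vertex 2.4 0.2 4.0
   vertex 3.8 1.2 2.2
  endloop
 endfacet
 facet normal -0.495 -0.315 0.810
  outer loop
   vertex 2.6 0.4 4.2
   vertex 0.2 5.2 4.6
   vertex 2.4 0.2 4.0
  endloop
 endfacet
 facet normal 0.415 0.133 0.900
  outer loop
   vertex 2.6 0.4 4.2
   vertex 2.8 5.2 3.4
   vertex 0.2 5.2 4.6
  endloop
 endfacet
 facet normal -0.171 -0.562 -0.809
  outer loop
   vertex 2.2 1.4 2.4
   vertex 3.4 4.2 0.2
   vertex 3.8 1.2 2.2
  endloop
 endfacet
 facet normal -0.648 -0.279 -0.709
  outer loop
   vertex 2.2 1.4 2.4
   vertex 1.2 2.2 3.0
   vertex 3.4 4.2 0.2
  endloop
 endfacet
 facet normal -0.172 -0.798 -0.577
  outer loop
   vertex 2.2 1.4 2.4
   vertex 3.8 1.2 2.2
   vertex 2.4 0.2 4.0
  endloop
 endfacet
 facet normal -0.705 -0.607 -0.367
  outer loop
   vertex 2.2 1.4 2.4
   vertex 2.4 0.2 4.0
   vertex 1.2 2.2 3.0
  endloop
 endfacet
 facet normal 0.634 0.158 0.757
  outer loop
   vertex 3.0 4.4 3.4
   vertex 4.8 5.8 1.6
   vertex 2.8 5.2 3.4
  endloop
 endfacet
 facet normal 0.673 0.080 0.735
  outer loop
   vertex 3.0 4.4 3.4
   vertex 2.6 0.4 4.2
   vertex 4.8 5.8 1.6
  endloop
 endfacet
 facet normal 0.492 0.123 0.862
  outer loop
   vertex 3.0 4.4 3.4
   vertex 2.8 5.2 3.4
   vertex 2.6 0.4 4.2
  endloop
 endfacet
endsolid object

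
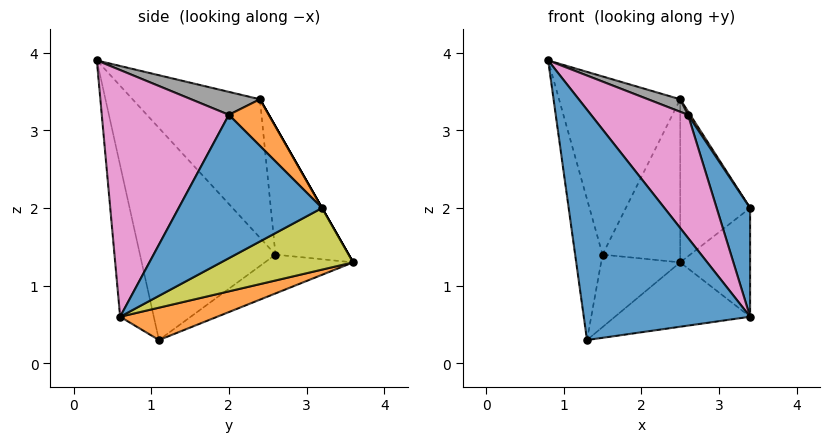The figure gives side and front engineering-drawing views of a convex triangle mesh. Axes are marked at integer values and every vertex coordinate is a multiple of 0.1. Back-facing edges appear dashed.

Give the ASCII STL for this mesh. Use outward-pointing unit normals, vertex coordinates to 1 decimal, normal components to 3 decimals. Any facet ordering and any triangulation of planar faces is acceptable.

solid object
 facet normal -0.193 -0.952 -0.238
  outer loop
   vertex 1.3 1.1 0.3
   vertex 3.4 0.6 0.6
   vertex 0.8 0.3 3.9
  endloop
 endfacet
 facet normal 0.201 0.279 -0.939
  outer loop
   vertex 1.3 1.1 0.3
   vertex 2.5 3.6 1.3
   vertex 3.4 0.6 0.6
  endloop
 endfacet
 facet normal -0.976 0.197 -0.092
  outer loop
   vertex 1.5 2.6 1.4
   vertex 1.3 1.1 0.3
   vertex 0.8 0.3 3.9
  endloop
 endfacet
 facet normal -0.589 0.528 -0.612
  outer loop
   vertex 1.5 2.6 1.4
   vertex 2.5 3.6 1.3
   vertex 1.3 1.1 0.3
  endloop
 endfacet
 facet normal -0.665 0.633 0.396
  outer loop
   vertex 1.5 2.6 1.4
   vertex 0.8 0.3 3.9
   vertex 2.5 2.4 3.4
  endloop
 endfacet
 facet normal -0.633 0.672 0.384
  outer loop
   vertex 1.5 2.6 1.4
   vertex 2.5 2.4 3.4
   vertex 2.5 3.6 1.3
  endloop
 endfacet
 facet normal 0.690 -0.527 0.496
  outer loop
   vertex 2.6 2.0 3.2
   vertex 0.8 0.3 3.9
   vertex 3.4 0.6 0.6
  endloop
 endfacet
 facet normal 0.552 -0.258 0.793
  outer loop
   vertex 2.6 2.0 3.2
   vertex 2.5 2.4 3.4
   vertex 0.8 0.3 3.9
  endloop
 endfacet
 facet normal 0.667 0.353 -0.656
  outer loop
   vertex 3.4 3.2 2.0
   vertex 3.4 0.6 0.6
   vertex 2.5 3.6 1.3
  endloop
 endfacet
 facet normal 0.000 0.868 0.496
  outer loop
   vertex 3.4 3.2 2.0
   vertex 2.5 3.6 1.3
   vertex 2.5 2.4 3.4
  endloop
 endfacet
 facet normal 0.897 -0.209 0.389
  outer loop
   vertex 3.4 3.2 2.0
   vertex 2.6 2.0 3.2
   vertex 3.4 0.6 0.6
  endloop
 endfacet
 facet normal 0.852 -0.047 0.521
  outer loop
   vertex 3.4 3.2 2.0
   vertex 2.5 2.4 3.4
   vertex 2.6 2.0 3.2
  endloop
 endfacet
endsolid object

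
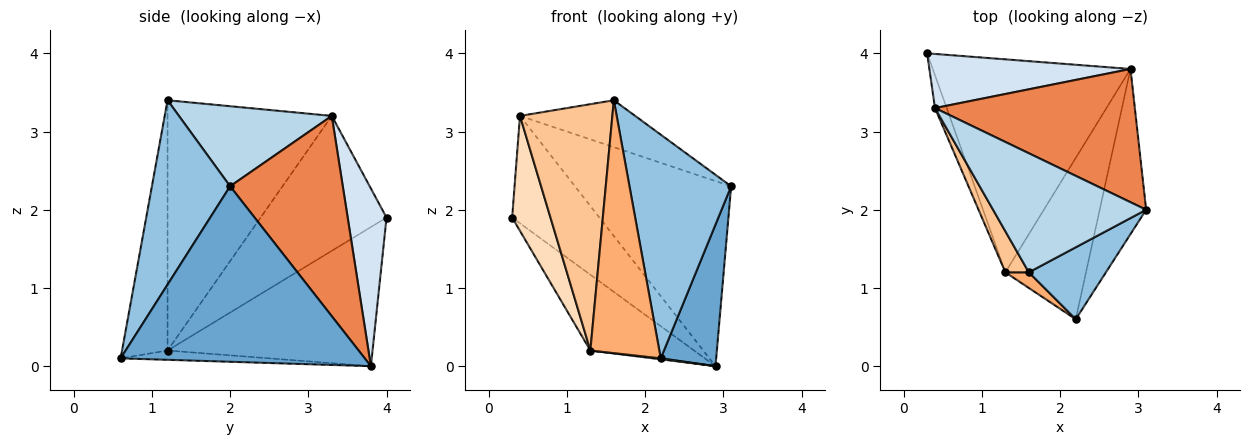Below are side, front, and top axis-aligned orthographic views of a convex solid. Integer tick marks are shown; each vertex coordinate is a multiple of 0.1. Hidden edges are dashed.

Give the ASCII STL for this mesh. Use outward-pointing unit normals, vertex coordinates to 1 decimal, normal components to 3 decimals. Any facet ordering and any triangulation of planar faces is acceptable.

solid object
 facet normal 0.944 -0.214 -0.250
  outer loop
   vertex 2.9 3.8 0.0
   vertex 3.1 2.0 2.3
   vertex 2.2 0.6 0.1
  endloop
 endfacet
 facet normal 0.591 -0.768 0.247
  outer loop
   vertex 1.6 1.2 3.4
   vertex 2.2 0.6 0.1
   vertex 3.1 2.0 2.3
  endloop
 endfacet
 facet normal 0.438 0.330 0.837
  outer loop
   vertex 0.4 3.3 3.2
   vertex 1.6 1.2 3.4
   vertex 3.1 2.0 2.3
  endloop
 endfacet
 facet normal 0.370 0.830 0.418
  outer loop
   vertex 0.4 3.3 3.2
   vertex 2.9 3.8 0.0
   vertex 0.3 4.0 1.9
  endloop
 endfacet
 facet normal 0.505 0.700 0.504
  outer loop
   vertex 0.4 3.3 3.2
   vertex 3.1 2.0 2.3
   vertex 2.9 3.8 0.0
  endloop
 endfacet
 facet normal -0.550 -0.834 0.052
  outer loop
   vertex 1.3 1.2 0.2
   vertex 2.2 0.6 0.1
   vertex 1.6 1.2 3.4
  endloop
 endfacet
 facet normal -0.869 -0.489 0.081
  outer loop
   vertex 1.3 1.2 0.2
   vertex 1.6 1.2 3.4
   vertex 0.4 3.3 3.2
  endloop
 endfacet
 facet normal -0.953 -0.290 -0.083
  outer loop
   vertex 1.3 1.2 0.2
   vertex 0.4 3.3 3.2
   vertex 0.3 4.0 1.9
  endloop
 endfacet
 facet normal -0.552 0.280 -0.785
  outer loop
   vertex 1.3 1.2 0.2
   vertex 0.3 4.0 1.9
   vertex 2.9 3.8 0.0
  endloop
 endfacet
 facet normal -0.114 -0.006 -0.993
  outer loop
   vertex 1.3 1.2 0.2
   vertex 2.9 3.8 0.0
   vertex 2.2 0.6 0.1
  endloop
 endfacet
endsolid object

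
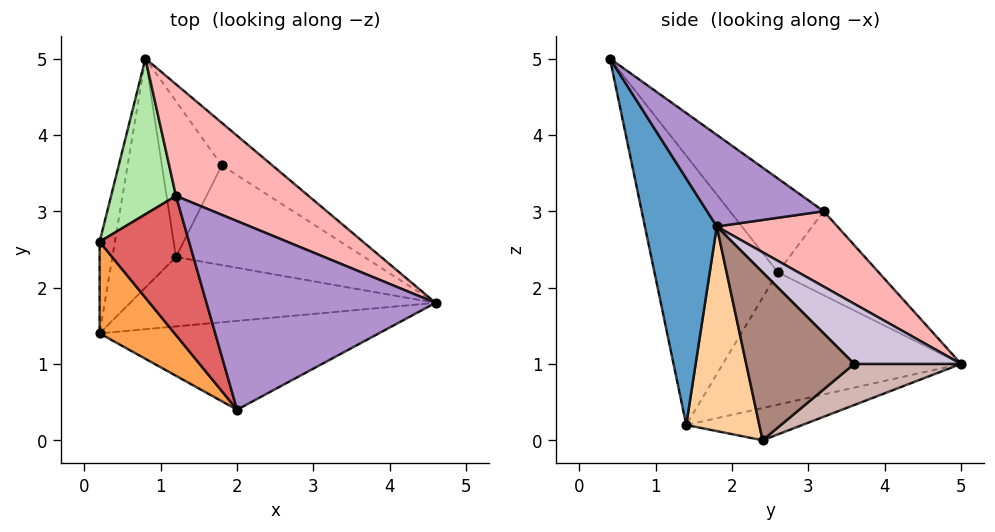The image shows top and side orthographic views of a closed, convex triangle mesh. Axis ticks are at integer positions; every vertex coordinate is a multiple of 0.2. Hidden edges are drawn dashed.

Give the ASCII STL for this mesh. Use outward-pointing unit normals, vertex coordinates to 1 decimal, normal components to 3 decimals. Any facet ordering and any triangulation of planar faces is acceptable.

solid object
 facet normal 0.254 -0.923 -0.288
  outer loop
   vertex 2.0 0.4 5.0
   vertex 0.2 1.4 0.2
   vertex 4.6 1.8 2.8
  endloop
 endfacet
 facet normal -0.976 0.188 -0.113
  outer loop
   vertex 0.2 2.6 2.2
   vertex 0.8 5.0 1.0
   vertex 0.2 1.4 0.2
  endloop
 endfacet
 facet normal -0.880 -0.408 0.245
  outer loop
   vertex 0.2 2.6 2.2
   vertex 0.2 1.4 0.2
   vertex 2.0 0.4 5.0
  endloop
 endfacet
 facet normal 0.451 -0.586 -0.673
  outer loop
   vertex 1.2 2.4 0.0
   vertex 4.6 1.8 2.8
   vertex 0.2 1.4 0.2
  endloop
 endfacet
 facet normal -0.436 0.264 -0.860
  outer loop
   vertex 1.2 2.4 0.0
   vertex 0.2 1.4 0.2
   vertex 0.8 5.0 1.0
  endloop
 endfacet
 facet normal -0.707 0.450 0.546
  outer loop
   vertex 1.2 3.2 3.0
   vertex 0.8 5.0 1.0
   vertex 0.2 2.6 2.2
  endloop
 endfacet
 facet normal -0.696 0.275 0.663
  outer loop
   vertex 1.2 3.2 3.0
   vertex 0.2 2.6 2.2
   vertex 2.0 0.4 5.0
  endloop
 endfacet
 facet normal 0.336 0.732 0.592
  outer loop
   vertex 1.2 3.2 3.0
   vertex 4.6 1.8 2.8
   vertex 0.8 5.0 1.0
  endloop
 endfacet
 facet normal 0.294 0.610 0.736
  outer loop
   vertex 1.2 3.2 3.0
   vertex 2.0 0.4 5.0
   vertex 4.6 1.8 2.8
  endloop
 endfacet
 facet normal 0.671 0.480 -0.565
  outer loop
   vertex 1.8 3.6 1.0
   vertex 0.8 5.0 1.0
   vertex 4.6 1.8 2.8
  endloop
 endfacet
 facet normal 0.639 0.278 -0.717
  outer loop
   vertex 1.8 3.6 1.0
   vertex 4.6 1.8 2.8
   vertex 1.2 2.4 0.0
  endloop
 endfacet
 facet normal 0.525 0.375 -0.764
  outer loop
   vertex 1.8 3.6 1.0
   vertex 1.2 2.4 0.0
   vertex 0.8 5.0 1.0
  endloop
 endfacet
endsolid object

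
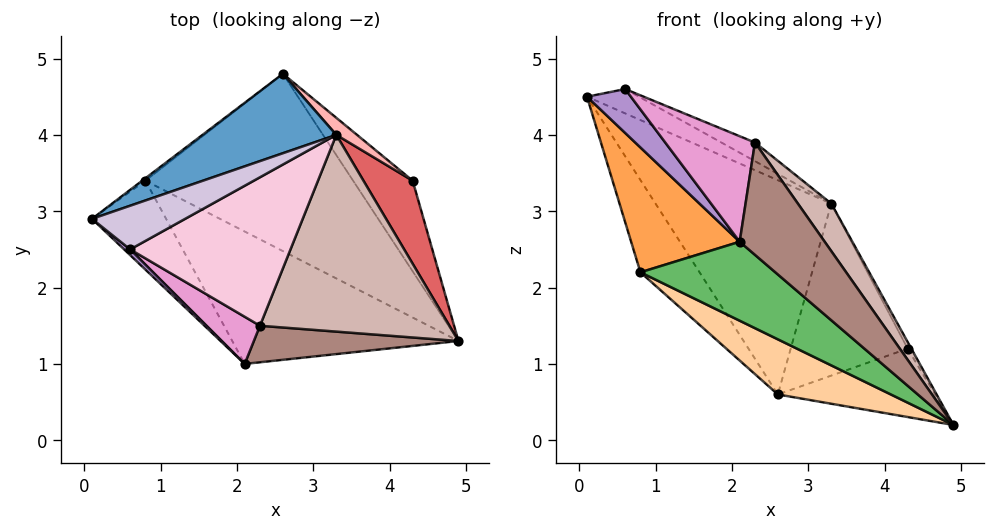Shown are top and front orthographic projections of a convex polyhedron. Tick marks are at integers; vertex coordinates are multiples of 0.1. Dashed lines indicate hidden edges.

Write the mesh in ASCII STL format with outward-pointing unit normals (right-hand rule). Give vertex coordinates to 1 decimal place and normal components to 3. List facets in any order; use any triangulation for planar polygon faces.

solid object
 facet normal -0.168 0.924 0.343
  outer loop
   vertex 3.3 4.0 3.1
   vertex 2.6 4.8 0.6
   vertex 0.1 2.9 4.5
  endloop
 endfacet
 facet normal -0.625 0.780 -0.021
  outer loop
   vertex 0.8 3.4 2.2
   vertex 0.1 2.9 4.5
   vertex 2.6 4.8 0.6
  endloop
 endfacet
 facet normal -0.798 -0.491 -0.350
  outer loop
   vertex 0.8 3.4 2.2
   vertex 2.1 1.0 2.6
   vertex 0.1 2.9 4.5
  endloop
 endfacet
 facet normal -0.526 -0.253 -0.812
  outer loop
   vertex 0.8 3.4 2.2
   vertex 2.6 4.8 0.6
   vertex 4.9 1.3 0.2
  endloop
 endfacet
 facet normal -0.563 -0.423 -0.710
  outer loop
   vertex 0.8 3.4 2.2
   vertex 4.9 1.3 0.2
   vertex 2.1 1.0 2.6
  endloop
 endfacet
 facet normal 0.614 0.475 -0.630
  outer loop
   vertex 4.3 3.4 1.2
   vertex 4.9 1.3 0.2
   vertex 2.6 4.8 0.6
  endloop
 endfacet
 facet normal 0.889 0.037 0.456
  outer loop
   vertex 4.3 3.4 1.2
   vertex 3.3 4.0 3.1
   vertex 4.9 1.3 0.2
  endloop
 endfacet
 facet normal 0.617 0.783 0.078
  outer loop
   vertex 4.3 3.4 1.2
   vertex 2.6 4.8 0.6
   vertex 3.3 4.0 3.1
  endloop
 endfacet
 facet normal -0.634 -0.767 0.100
  outer loop
   vertex 0.6 2.5 4.6
   vertex 0.1 2.9 4.5
   vertex 2.1 1.0 2.6
  endloop
 endfacet
 facet normal 0.210 0.476 0.854
  outer loop
   vertex 0.6 2.5 4.6
   vertex 3.3 4.0 3.1
   vertex 0.1 2.9 4.5
  endloop
 endfacet
 facet normal 0.345 -0.893 0.290
  outer loop
   vertex 2.3 1.5 3.9
   vertex 2.1 1.0 2.6
   vertex 4.9 1.3 0.2
  endloop
 endfacet
 facet normal 0.807 -0.139 0.574
  outer loop
   vertex 2.3 1.5 3.9
   vertex 4.9 1.3 0.2
   vertex 3.3 4.0 3.1
  endloop
 endfacet
 facet normal -0.346 -0.857 0.383
  outer loop
   vertex 2.3 1.5 3.9
   vertex 0.6 2.5 4.6
   vertex 2.1 1.0 2.6
  endloop
 endfacet
 facet normal 0.434 0.112 0.894
  outer loop
   vertex 2.3 1.5 3.9
   vertex 3.3 4.0 3.1
   vertex 0.6 2.5 4.6
  endloop
 endfacet
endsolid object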